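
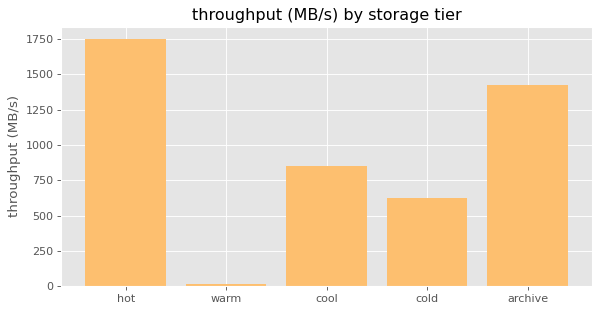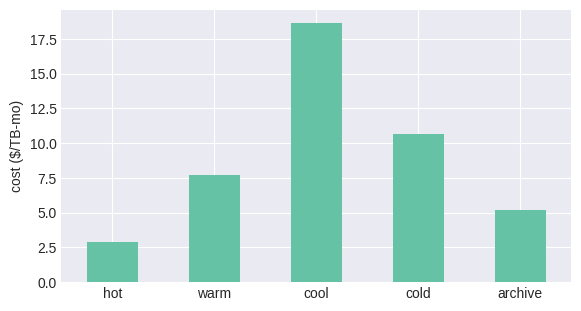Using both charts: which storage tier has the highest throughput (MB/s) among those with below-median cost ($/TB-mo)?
hot

Chart 2 median cost ($/TB-mo) ≈ 8; below-median storage tiers: hot, archive. Among those, hot has the highest throughput (MB/s) (≈ 1800).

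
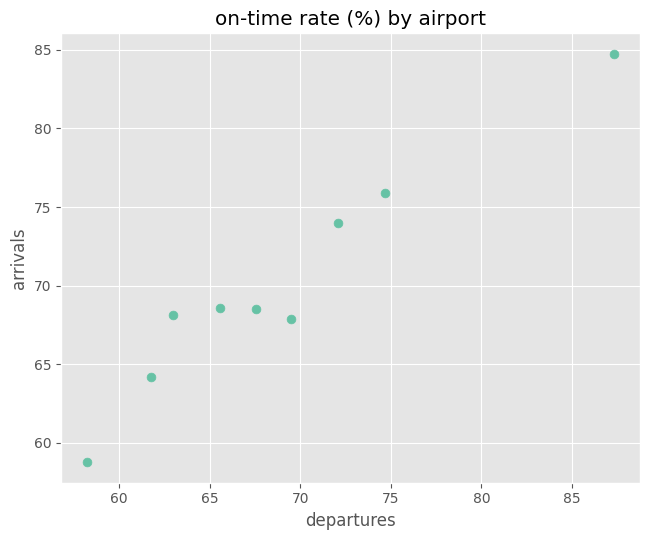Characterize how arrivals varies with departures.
positive, strong

Points are positively correlated; strong (|r| ≈ 1.0).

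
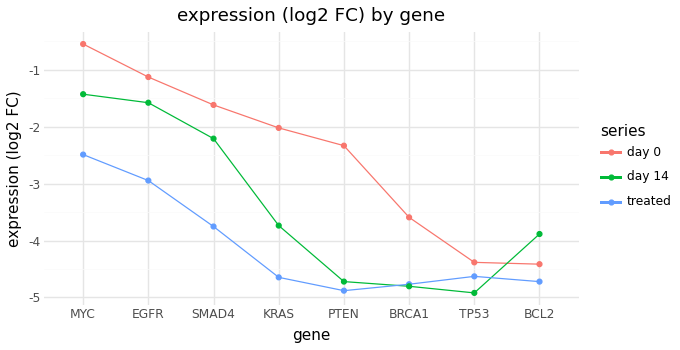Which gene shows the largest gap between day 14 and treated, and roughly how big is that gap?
SMAD4, ≈ 2.0 log2 FC

SMAD4: day 14 ≈ -2.0, treated ≈ -4.0 → gap ≈ 2.0. Next-largest (EGFR) is only ≈ 1.5.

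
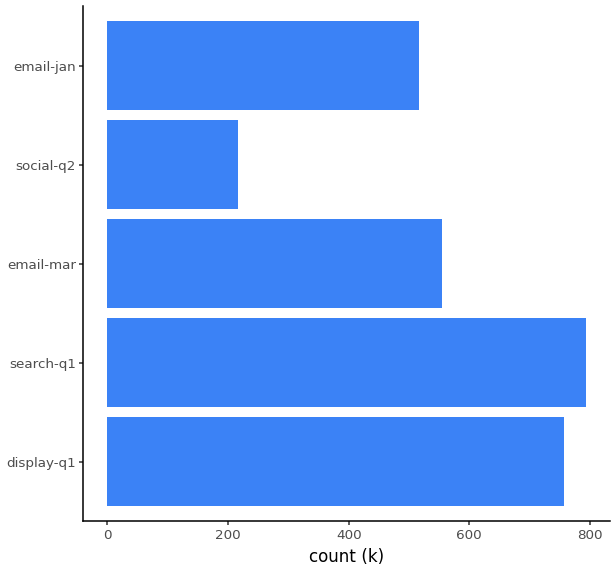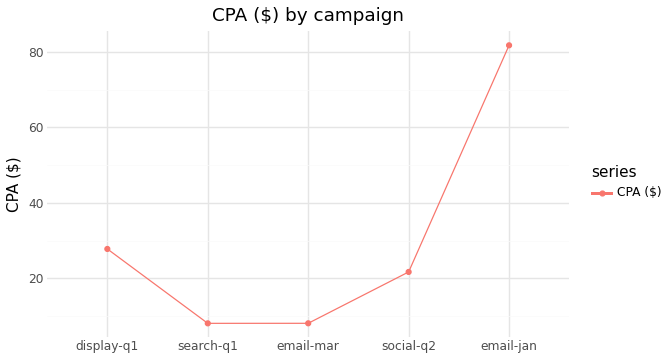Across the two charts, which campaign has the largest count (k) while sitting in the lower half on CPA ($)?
Chart 2 median CPA ($) ≈ 20; below-median campaigns: search-q1, email-mar. Among those, search-q1 has the highest count (k) (≈ 800).

search-q1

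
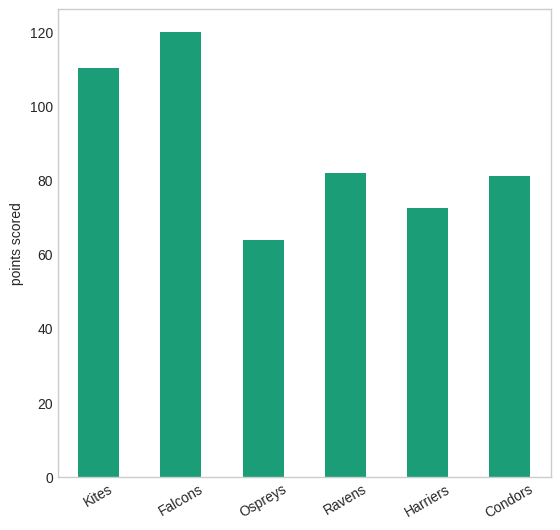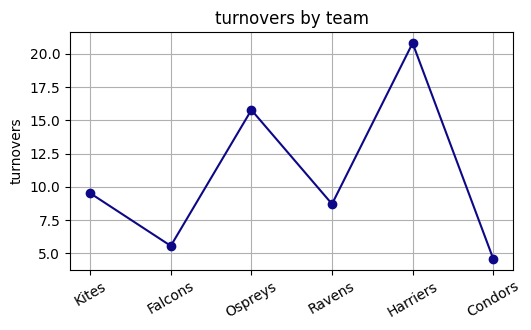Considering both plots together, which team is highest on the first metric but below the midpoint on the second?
Chart 2 median turnovers ≈ 10; below-median teams: Falcons, Ravens, Condors. Among those, Falcons has the highest points scored (≈ 120).

Falcons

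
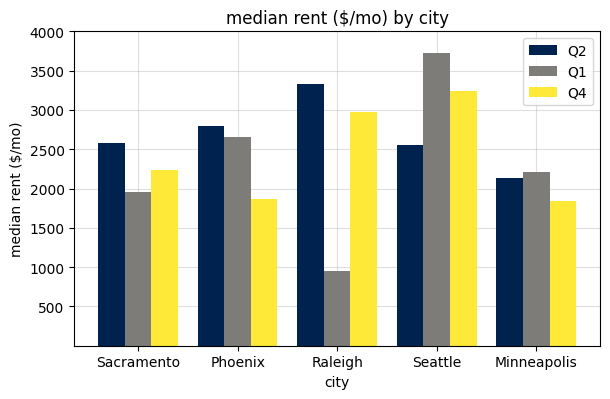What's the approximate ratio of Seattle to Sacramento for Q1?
Seattle ≈ 3500, Sacramento ≈ 2000; 3500/2000 ≈ 1.75.

≈ 1.75×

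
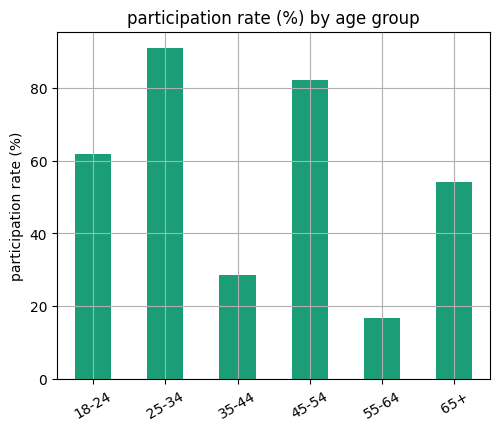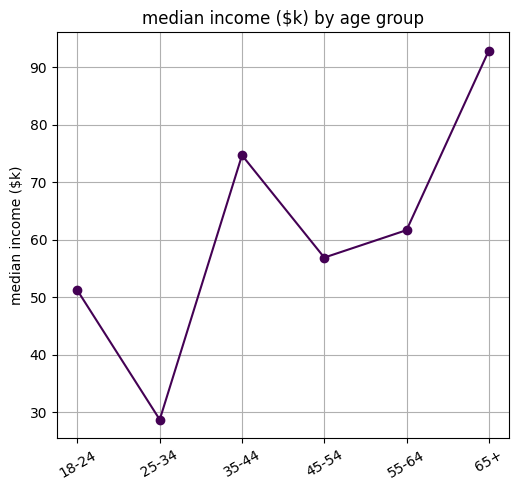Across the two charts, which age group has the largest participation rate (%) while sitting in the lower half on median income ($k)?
Chart 2 median median income ($k) ≈ 60; below-median age groups: 18-24, 25-34, 45-54. Among those, 25-34 has the highest participation rate (%) (≈ 90).

25-34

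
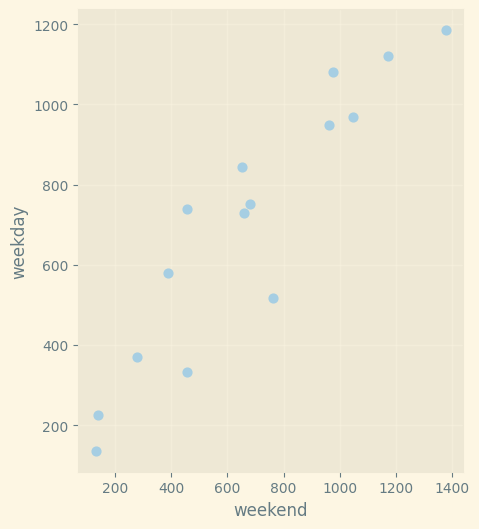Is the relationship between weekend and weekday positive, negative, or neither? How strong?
Points are positively correlated; strong (|r| ≈ 0.9).

positive, strong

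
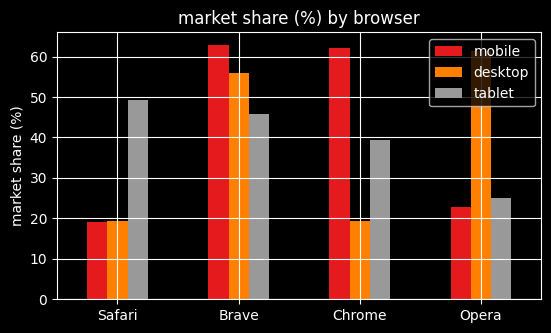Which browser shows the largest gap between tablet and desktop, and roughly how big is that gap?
Opera, ≈ 40 %

Opera: tablet ≈ 20, desktop ≈ 60 → gap ≈ 40. Next-largest (Safari) is only ≈ 30.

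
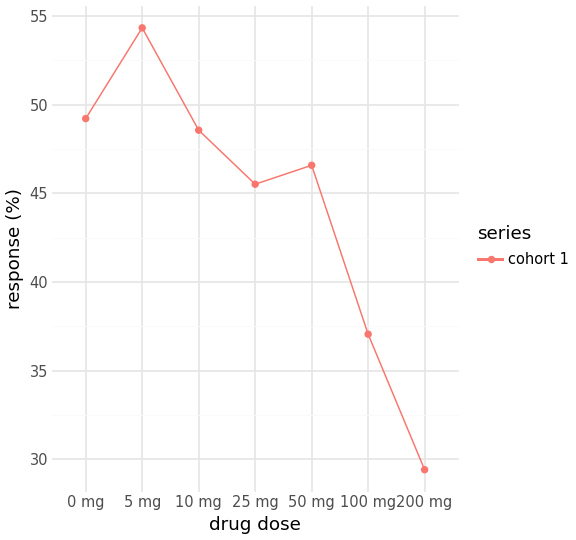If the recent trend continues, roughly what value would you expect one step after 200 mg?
Last three: 45, 35, 30 → slope ≈ -7.5/step → next ≈ 22.5.

≈ 22.5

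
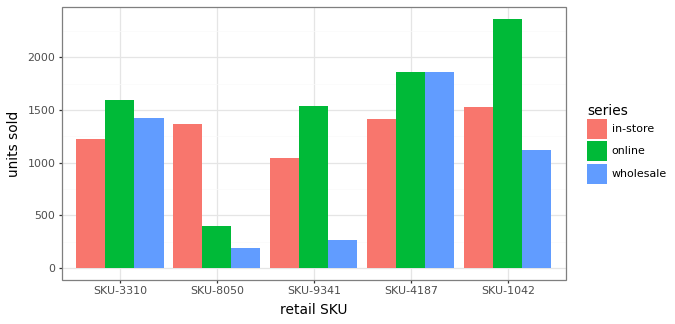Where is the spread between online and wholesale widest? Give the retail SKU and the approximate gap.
SKU-9341, ≈ 1400

SKU-9341: online ≈ 1600, wholesale ≈ 200 → gap ≈ 1400. Next-largest (SKU-1042) is only ≈ 1200.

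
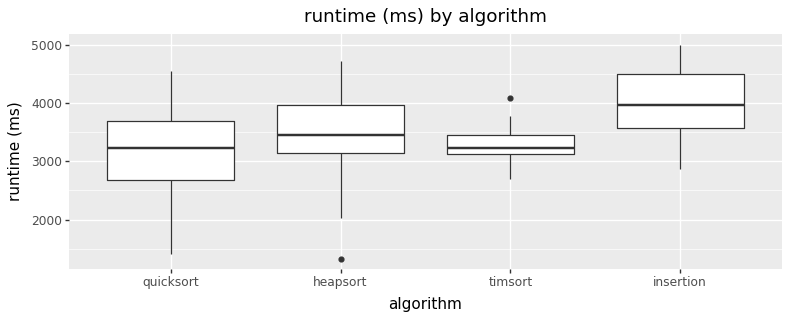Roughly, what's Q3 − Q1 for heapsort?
≈ 900

Q3 ≈ 4000, Q1 ≈ 3100; IQR ≈ 900.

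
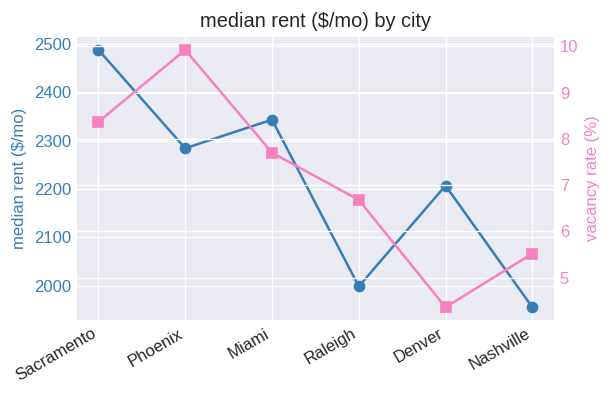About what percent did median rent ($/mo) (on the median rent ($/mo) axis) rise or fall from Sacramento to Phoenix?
≈ -8%

Sacramento ≈ 2500, Phoenix ≈ 2300; (2300 − 2500) / 2500 ≈ -8%.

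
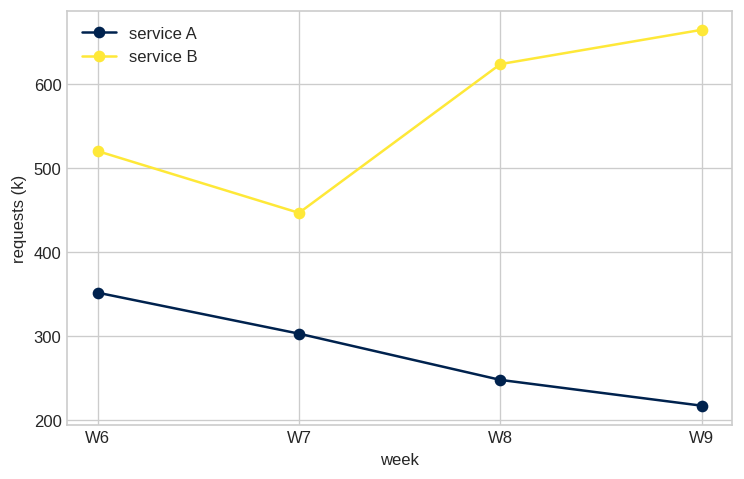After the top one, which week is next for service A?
Top 3 for service A: W6 ≈ 350, W7 ≈ 300, W8 ≈ 250.

W7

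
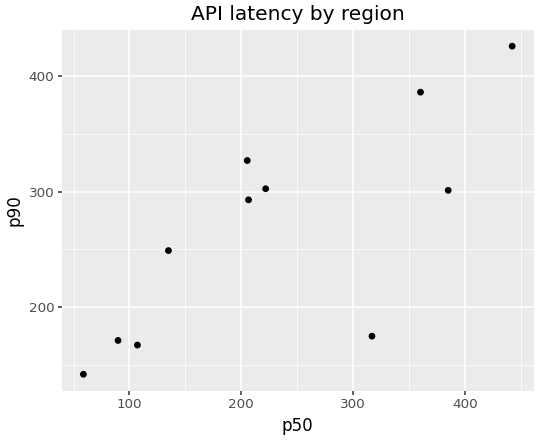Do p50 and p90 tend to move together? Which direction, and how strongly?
Points are positively correlated; strong (|r| ≈ 0.8).

positive, strong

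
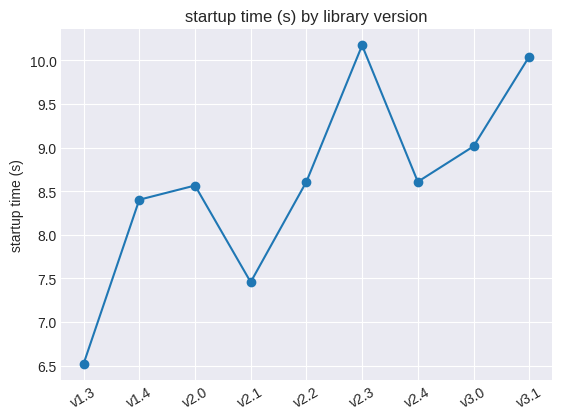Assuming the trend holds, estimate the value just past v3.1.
≈ 10.75

Last three: 8.5, 9.0, 10.0 → slope ≈ 0.75/step → next ≈ 10.75.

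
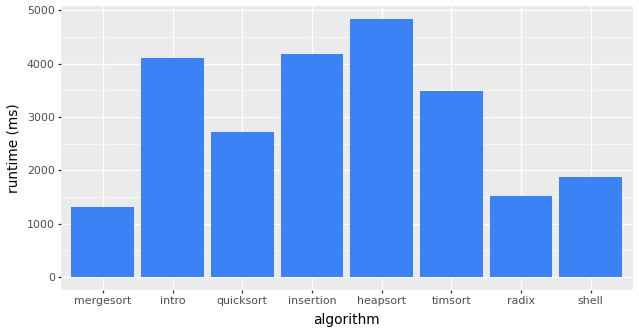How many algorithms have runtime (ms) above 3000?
4

Above 3000: intro, insertion, heapsort, timsort.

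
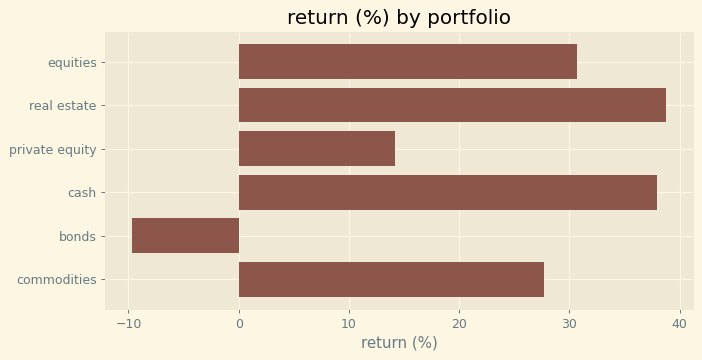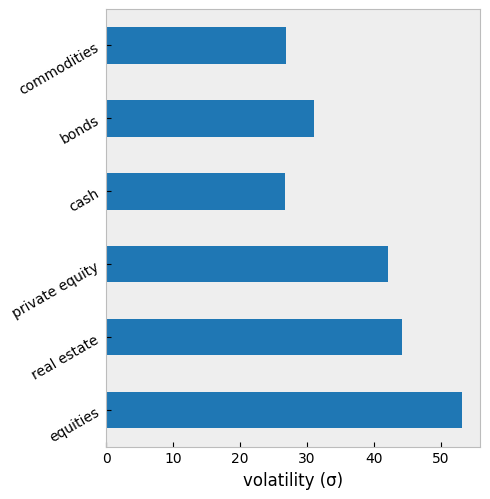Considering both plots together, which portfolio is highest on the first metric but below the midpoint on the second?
Chart 2 median volatility (σ) ≈ 35; below-median portfolios: cash, bonds, commodities. Among those, cash has the highest return (%) (≈ 40).

cash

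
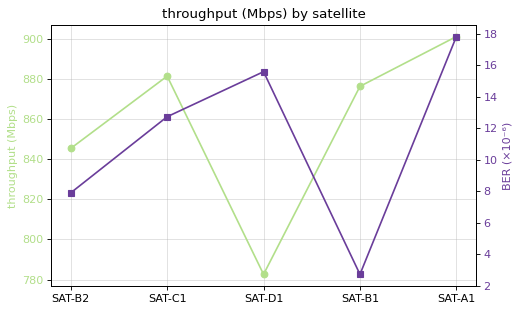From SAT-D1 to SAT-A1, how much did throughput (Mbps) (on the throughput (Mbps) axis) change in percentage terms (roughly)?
≈ +15.4%

SAT-D1 ≈ 780, SAT-A1 ≈ 900; (900 − 780) / 780 ≈ +15.4%.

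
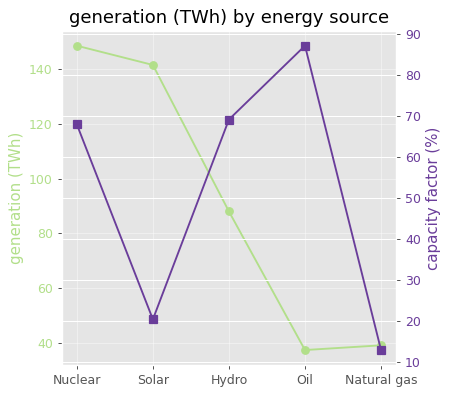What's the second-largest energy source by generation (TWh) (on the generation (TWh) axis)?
Top 3 (on the generation (TWh) axis): Nuclear ≈ 150, Solar ≈ 140, Hydro ≈ 90.

Solar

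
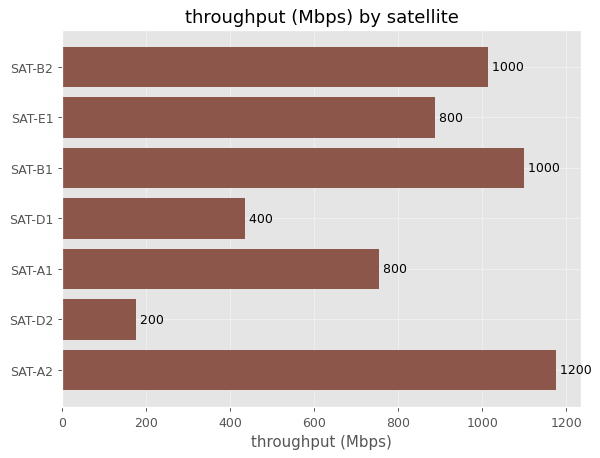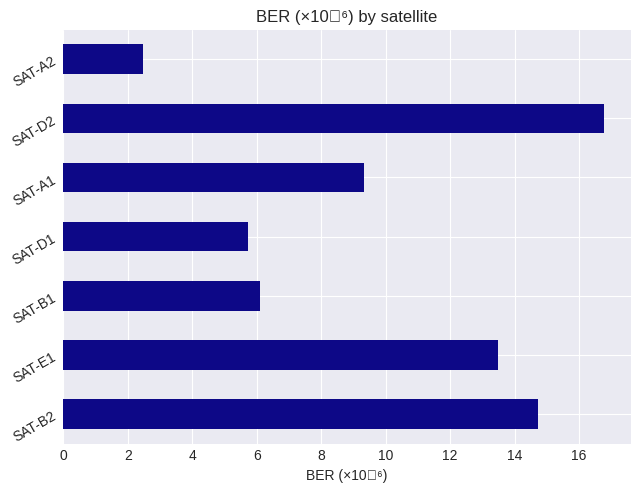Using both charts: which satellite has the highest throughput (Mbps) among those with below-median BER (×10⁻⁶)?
Chart 2 median BER (×10⁻⁶) ≈ 10; below-median satellites: SAT-B1, SAT-D1, SAT-A2. Among those, SAT-A2 has the highest throughput (Mbps) (≈ 1200).

SAT-A2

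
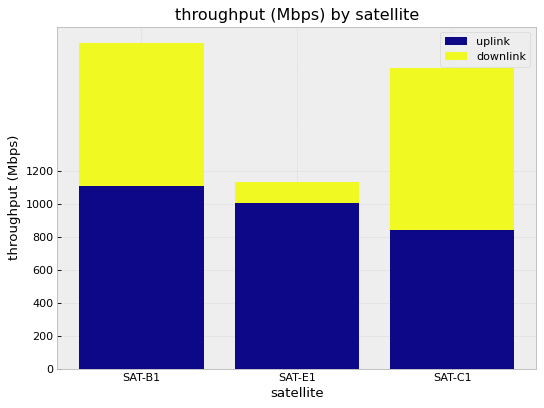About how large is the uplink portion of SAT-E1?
uplink top ≈ 1000, bottom ≈ 0; segment ≈ 1000.

≈ 1000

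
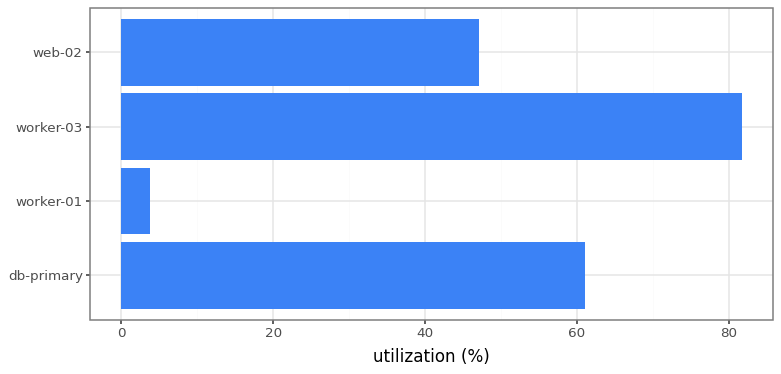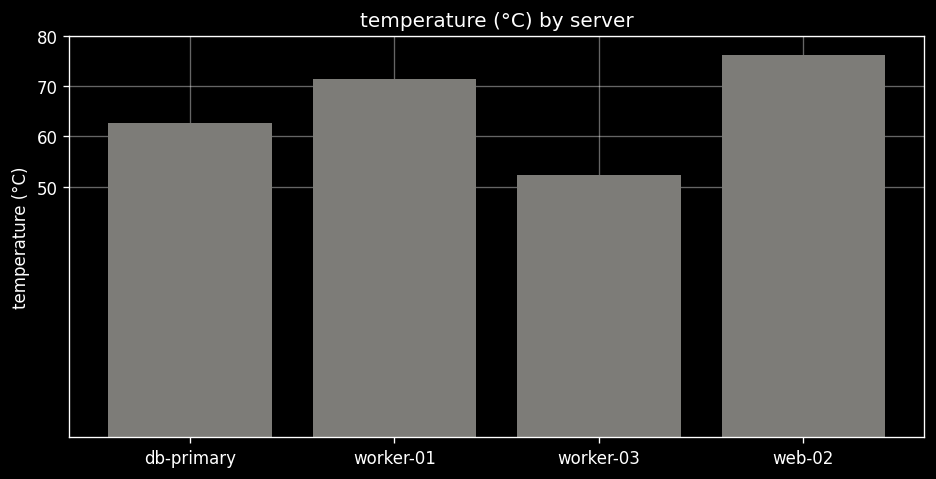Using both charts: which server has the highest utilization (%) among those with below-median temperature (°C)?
Chart 2 median temperature (°C) ≈ 70; below-median servers: db-primary, worker-03. Among those, worker-03 has the highest utilization (%) (≈ 80).

worker-03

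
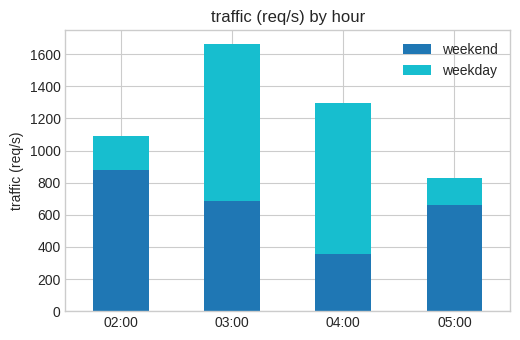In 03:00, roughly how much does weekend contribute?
≈ 600

weekend top ≈ 600, bottom ≈ 0; segment ≈ 600.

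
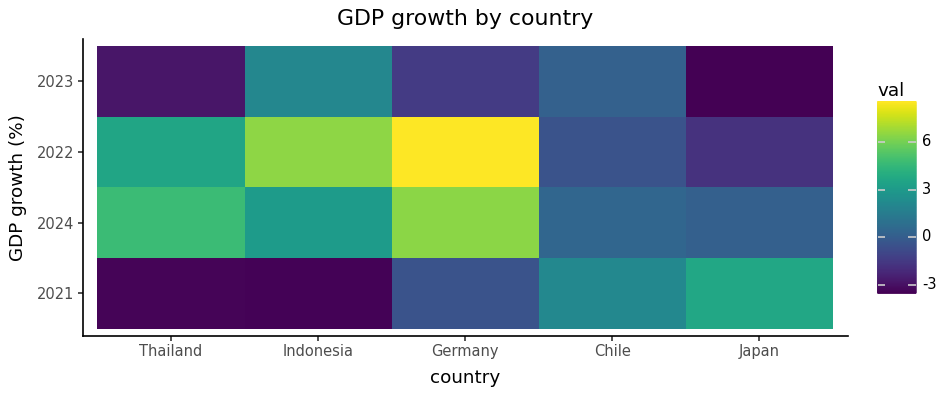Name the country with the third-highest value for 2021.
Top 4 for 2021: Japan ≈ 4, Chile ≈ 2, Germany ≈ 0, Thailand ≈ -4.

Germany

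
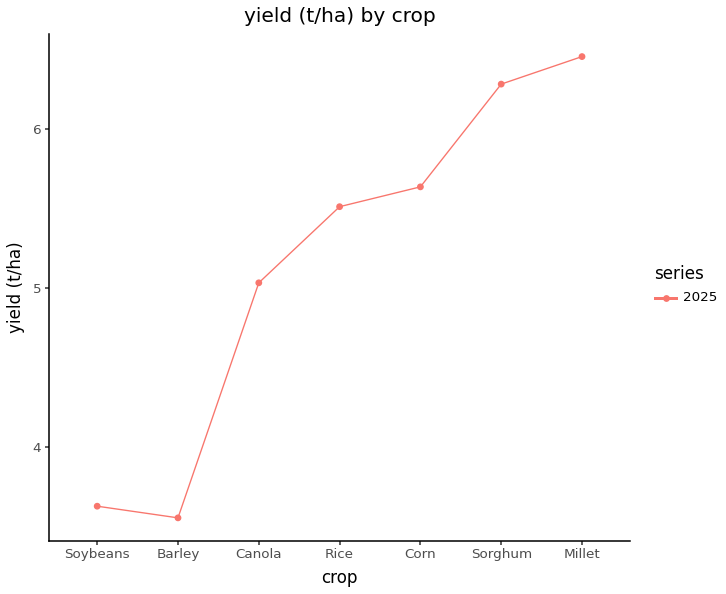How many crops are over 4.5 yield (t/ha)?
Above 4.5: Canola, Rice, Corn, Sorghum, Millet.

5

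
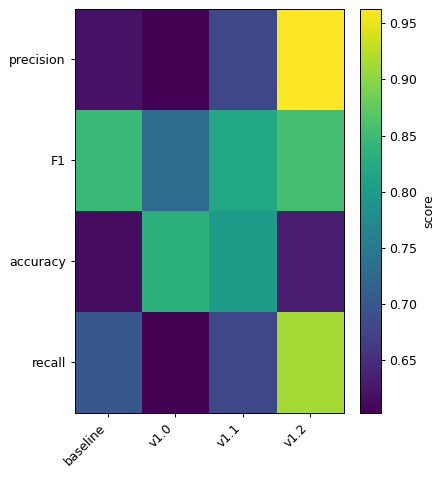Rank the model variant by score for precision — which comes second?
v1.1

Top 3 for precision: v1.2 ≈ 0.95, v1.1 ≈ 0.70, baseline ≈ 0.60.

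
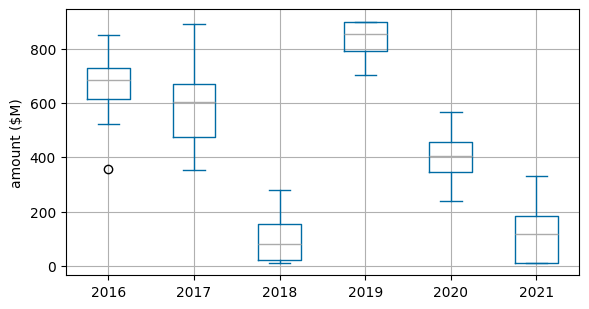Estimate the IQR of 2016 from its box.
≈ 100

Q3 ≈ 700, Q1 ≈ 600; IQR ≈ 100.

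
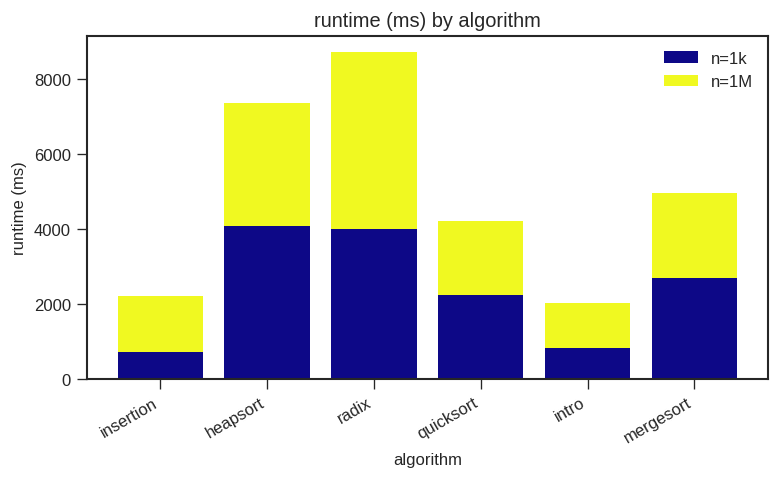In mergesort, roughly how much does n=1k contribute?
n=1k top ≈ 3000, bottom ≈ 0; segment ≈ 3000.

≈ 3000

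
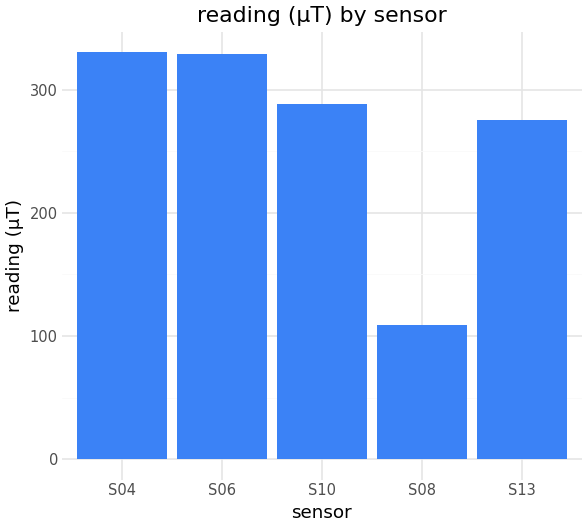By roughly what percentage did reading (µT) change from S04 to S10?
S04 ≈ 350, S10 ≈ 300; (300 − 350) / 350 ≈ -14.3%.

≈ -14.3%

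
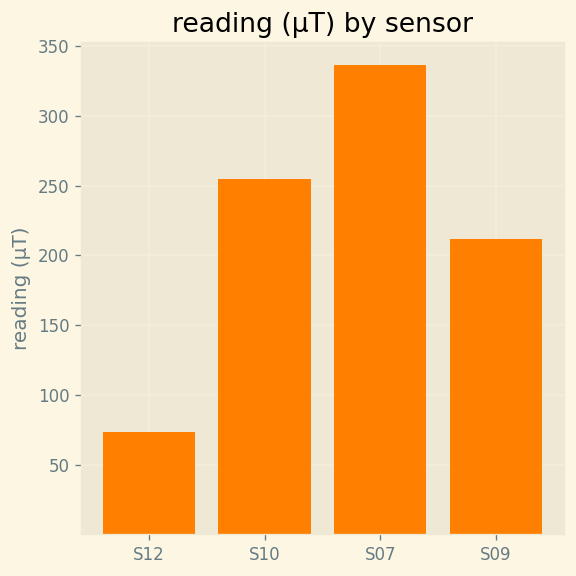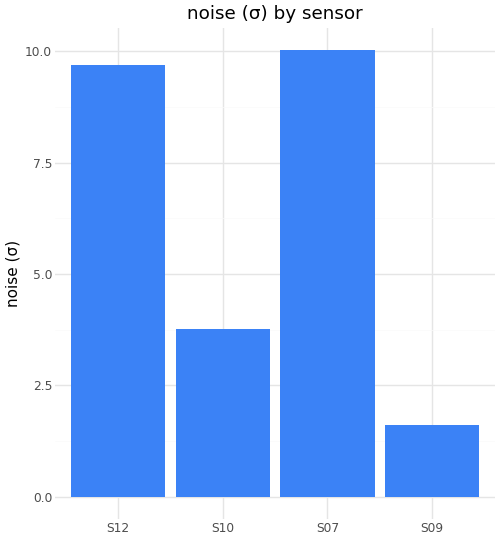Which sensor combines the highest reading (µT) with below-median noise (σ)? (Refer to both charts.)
Chart 2 median noise (σ) ≈ 7; below-median sensors: S10, S09. Among those, S10 has the highest reading (µT) (≈ 250).

S10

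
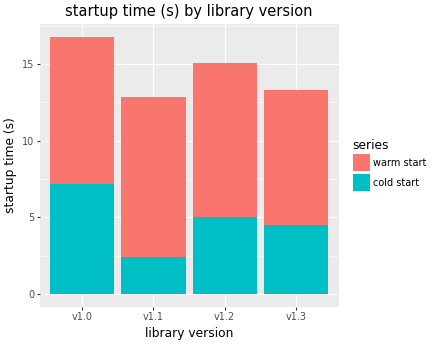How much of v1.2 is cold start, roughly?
≈ 6

cold start top ≈ 6, bottom ≈ 0; segment ≈ 6.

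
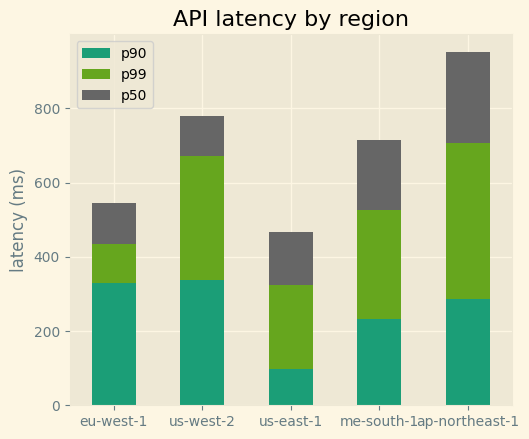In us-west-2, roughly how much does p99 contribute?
p99 top ≈ 700, bottom ≈ 300; segment ≈ 400.

≈ 400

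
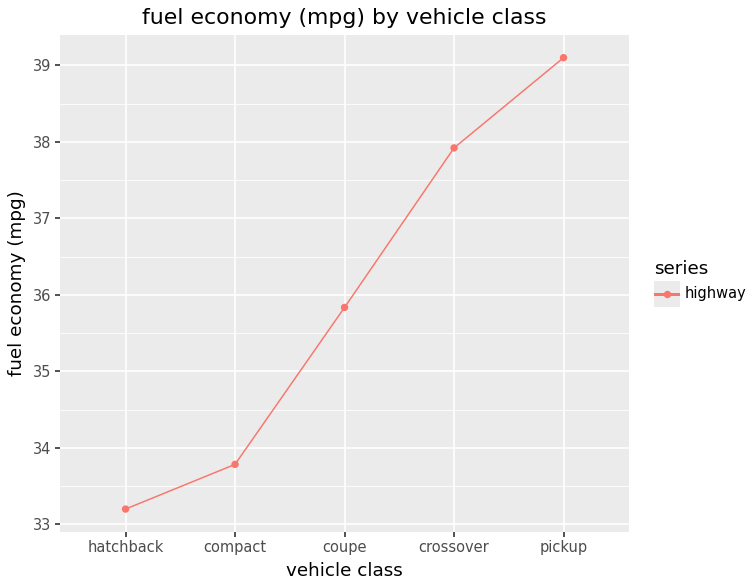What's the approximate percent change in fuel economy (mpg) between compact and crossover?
≈ +11.8%

compact ≈ 34.0, crossover ≈ 38.0; (38.0 − 34.0) / 34.0 ≈ +11.8%.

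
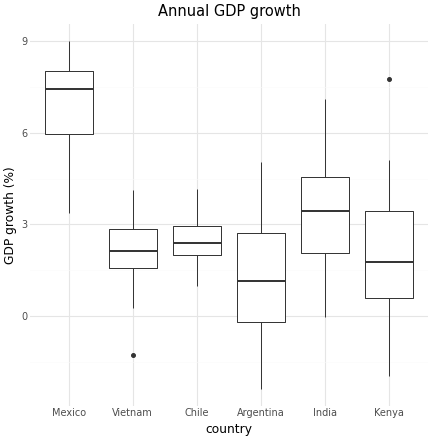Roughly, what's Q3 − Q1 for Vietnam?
≈ 1.5

Q3 ≈ 3.0, Q1 ≈ 1.5; IQR ≈ 1.5.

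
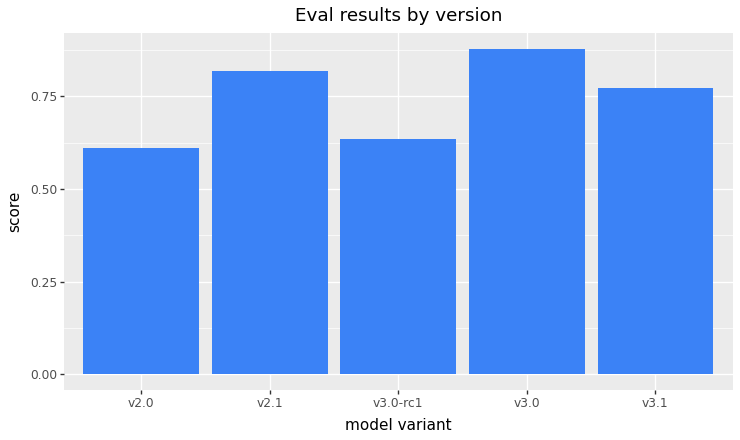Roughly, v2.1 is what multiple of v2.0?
≈ 1.33×

v2.1 ≈ 0.8, v2.0 ≈ 0.6; 0.8/0.6 ≈ 1.33.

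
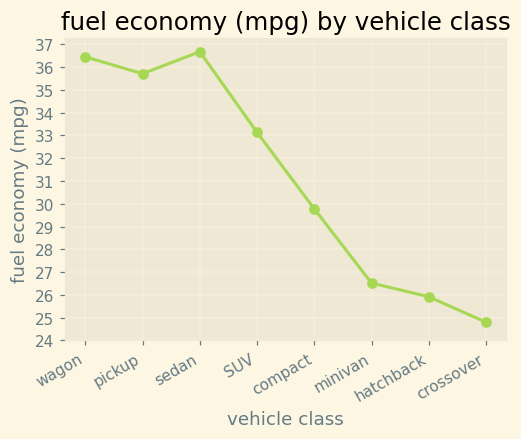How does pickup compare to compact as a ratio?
pickup ≈ 36, compact ≈ 30; 36/30 ≈ 1.2.

≈ 1.2×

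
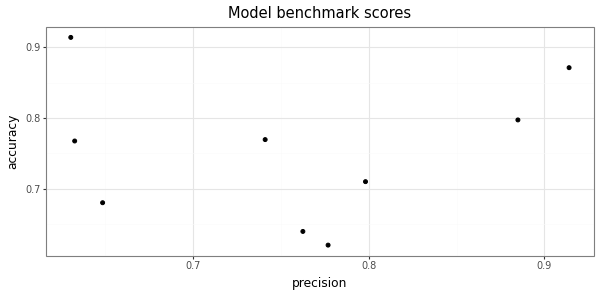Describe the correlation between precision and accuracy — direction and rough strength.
Points are roughly uncorrelated; weak (|r| ≈ 0.1).

no clear correlation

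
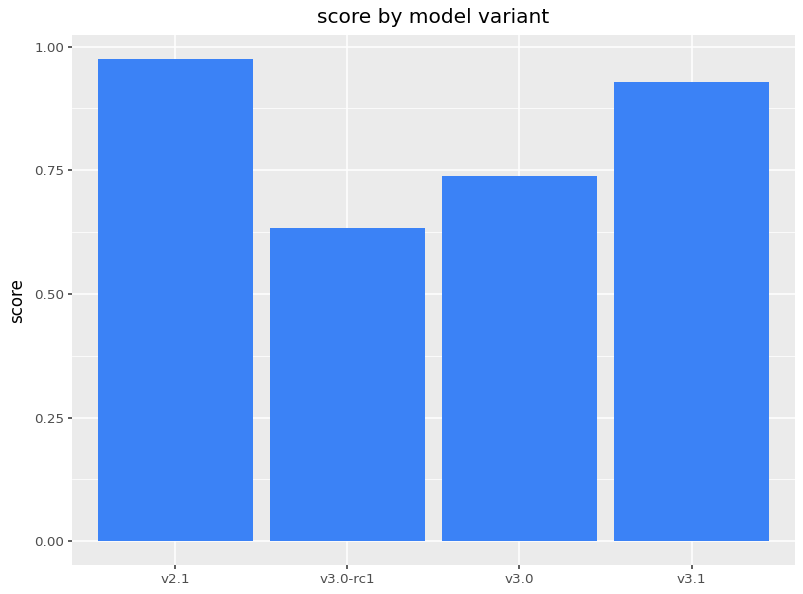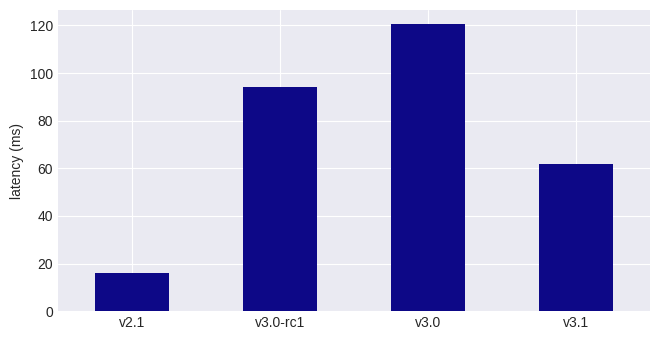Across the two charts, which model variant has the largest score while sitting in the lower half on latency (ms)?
v2.1

Chart 2 median latency (ms) ≈ 80; below-median model variants: v2.1, v3.1. Among those, v2.1 has the highest score (≈ 1).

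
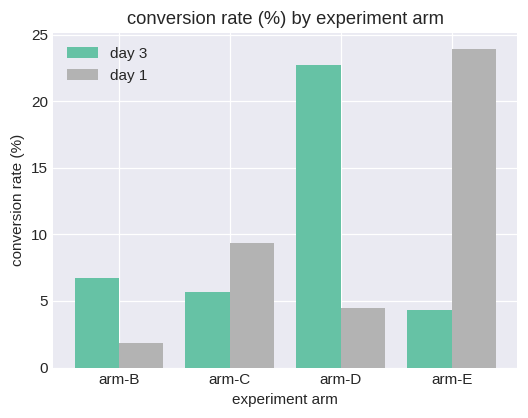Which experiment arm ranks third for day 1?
arm-D

Top 4 for day 1: arm-E ≈ 24, arm-C ≈ 10, arm-D ≈ 4, arm-B ≈ 2.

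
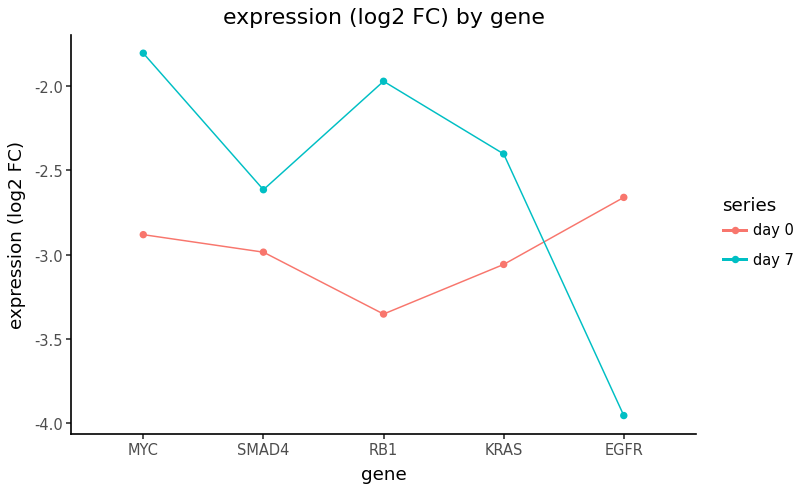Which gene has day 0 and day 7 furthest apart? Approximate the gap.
RB1: day 0 ≈ -3.4, day 7 ≈ -2.0 → gap ≈ 1.4. Next-largest (EGFR) is only ≈ 1.4.

RB1, ≈ 1.4 log2 FC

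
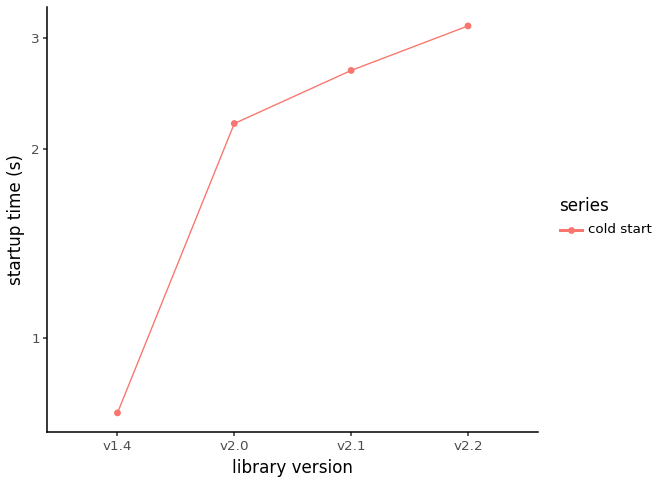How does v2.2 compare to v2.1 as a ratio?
≈ 1.23×

v2.2 ≈ 3.2, v2.1 ≈ 2.6; 3.2/2.6 ≈ 1.23.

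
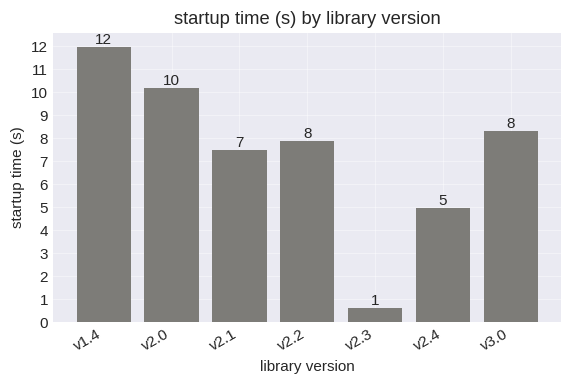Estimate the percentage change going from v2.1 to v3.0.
v2.1 ≈ 7, v3.0 ≈ 8; (8 − 7) / 7 ≈ +14.3%.

≈ +14.3%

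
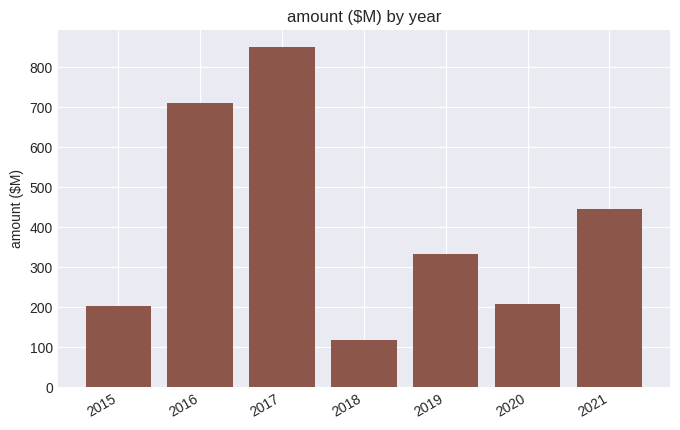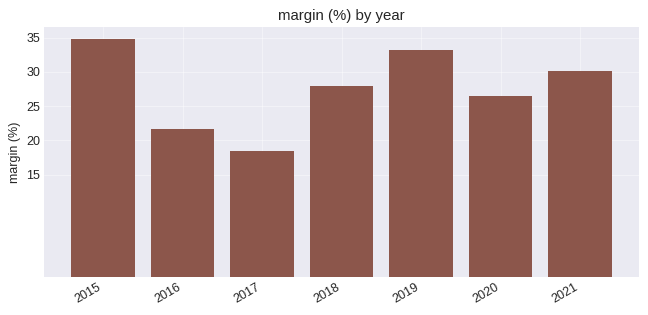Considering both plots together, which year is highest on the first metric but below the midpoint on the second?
Chart 2 median margin (%) ≈ 30; below-median years: 2016, 2017, 2020. Among those, 2017 has the highest amount ($M) (≈ 800).

2017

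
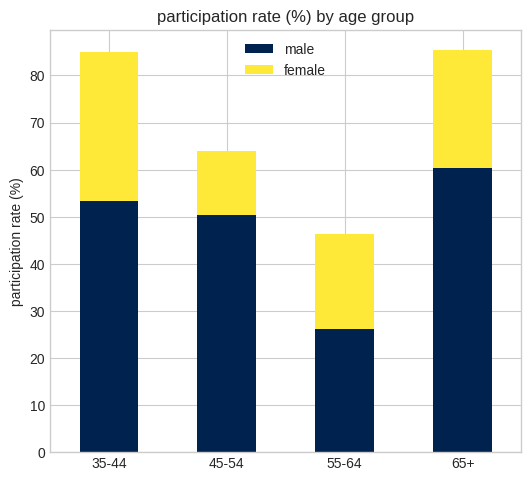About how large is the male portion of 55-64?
≈ 30

male top ≈ 30, bottom ≈ 0; segment ≈ 30.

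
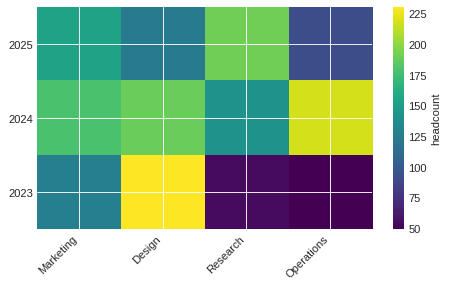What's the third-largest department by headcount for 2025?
Top 4 for 2025: Research ≈ 200, Marketing ≈ 160, Design ≈ 120, Operations ≈ 100.

Design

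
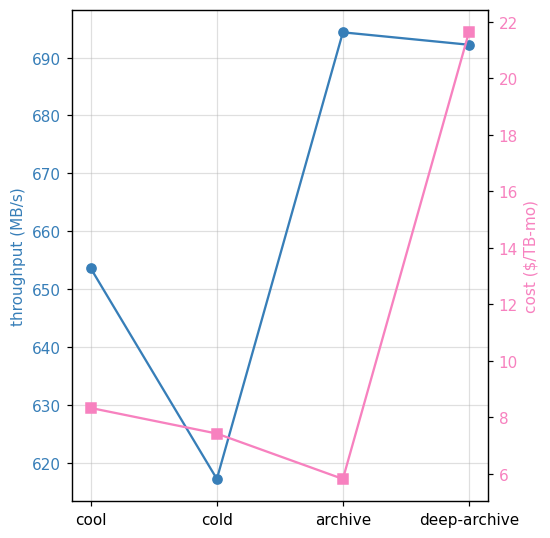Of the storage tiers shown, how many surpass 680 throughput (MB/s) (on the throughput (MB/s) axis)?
2

Above 680: archive, deep-archive.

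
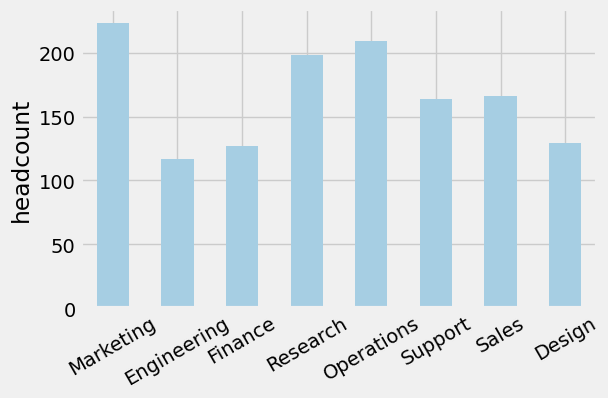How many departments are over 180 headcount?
Above 180: Marketing, Research, Operations.

3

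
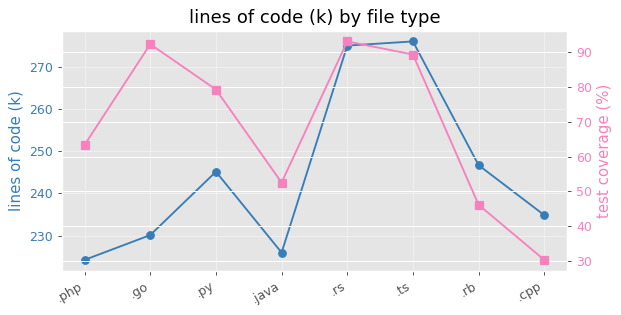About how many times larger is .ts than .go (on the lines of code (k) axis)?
.ts ≈ 275, .go ≈ 230; 275/230 ≈ 1.2.

≈ 1.2×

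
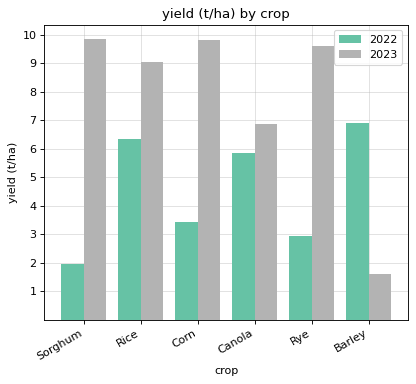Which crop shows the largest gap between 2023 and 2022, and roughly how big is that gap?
Sorghum, ≈ 8 t/ha

Sorghum: 2023 ≈ 10, 2022 ≈ 2 → gap ≈ 8. Next-largest (Rye) is only ≈ 7.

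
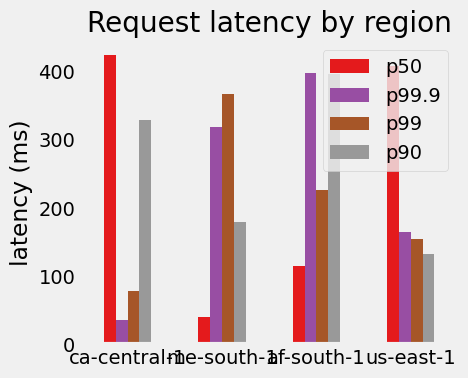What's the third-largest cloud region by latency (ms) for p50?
af-south-1

Top 4 for p50: ca-central-1 ≈ 450, us-east-1 ≈ 400, af-south-1 ≈ 100, me-south-1 ≈ 50.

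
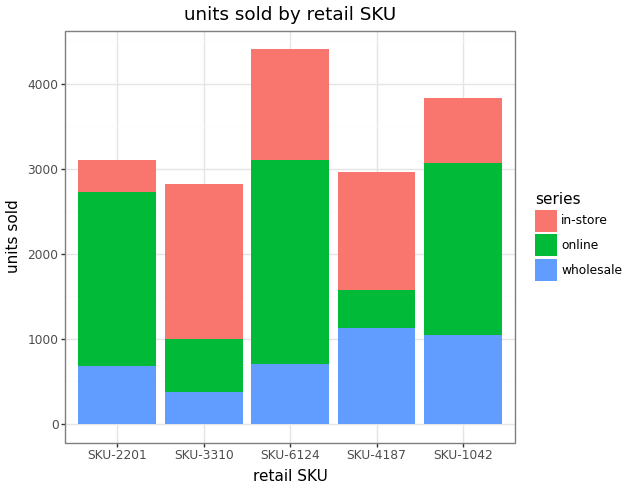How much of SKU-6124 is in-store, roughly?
in-store top ≈ 4500, bottom ≈ 3000; segment ≈ 1500.

≈ 1500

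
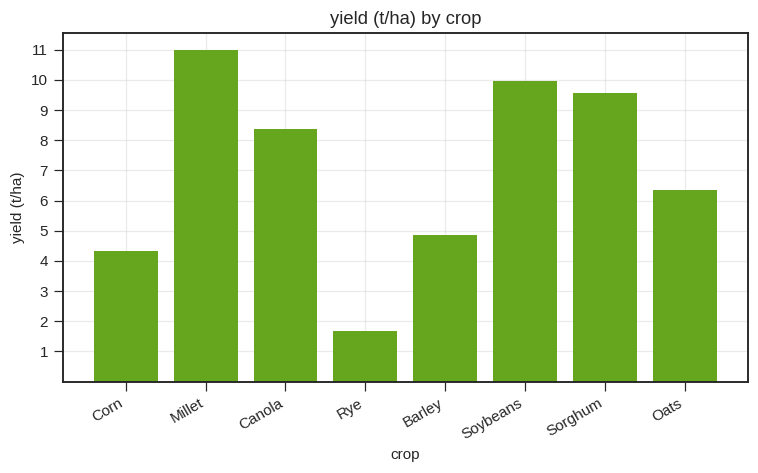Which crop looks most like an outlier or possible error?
Rye ≈ 2; the rest sit between ≈ 4 and ≈ 11.

Rye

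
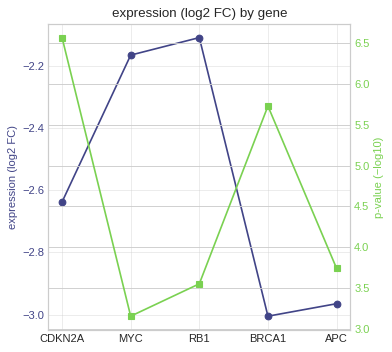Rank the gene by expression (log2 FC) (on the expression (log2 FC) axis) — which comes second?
Top 3 (on the expression (log2 FC) axis): RB1 ≈ -2.1, MYC ≈ -2.2, CDKN2A ≈ -2.6.

MYC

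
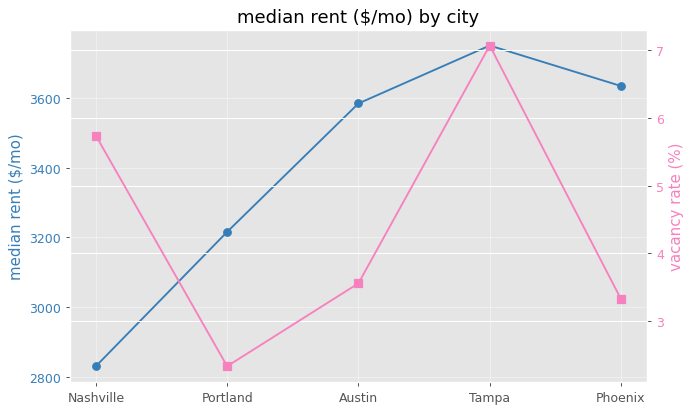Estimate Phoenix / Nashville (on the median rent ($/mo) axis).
≈ 1.29×

Phoenix ≈ 3600, Nashville ≈ 2800; 3600/2800 ≈ 1.29.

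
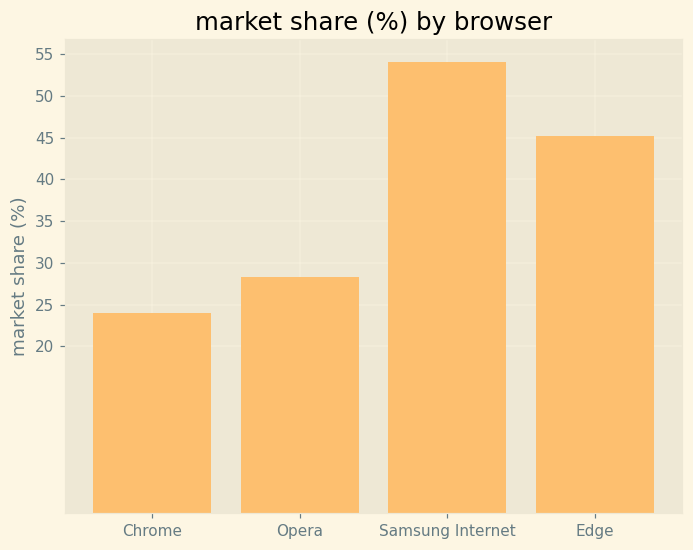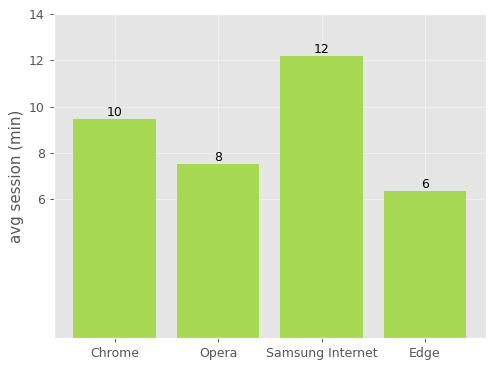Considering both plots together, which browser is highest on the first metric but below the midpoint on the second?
Chart 2 median avg session (min) ≈ 8; below-median browsers: Opera, Edge. Among those, Edge has the highest market share (%) (≈ 45).

Edge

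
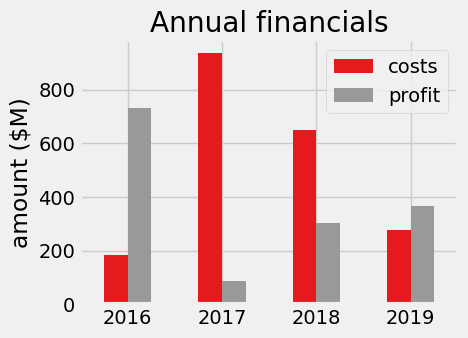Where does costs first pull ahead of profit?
2017

2016: costs ≈ 200 vs profit ≈ 700 (not yet); 2017: costs ≈ 900 vs profit ≈ 100 (first crossover).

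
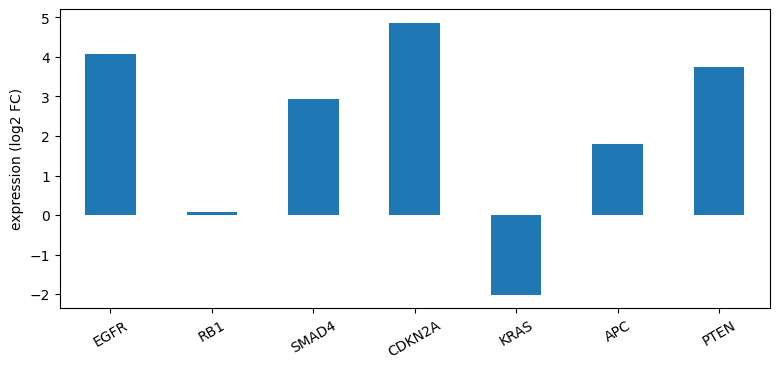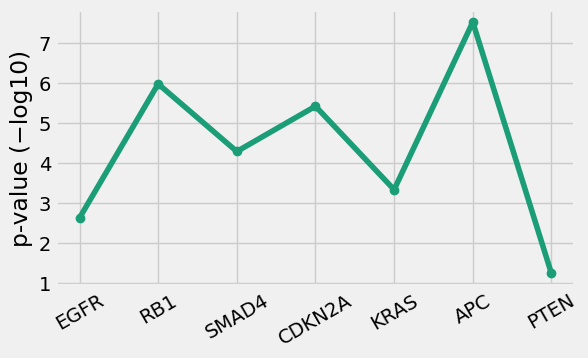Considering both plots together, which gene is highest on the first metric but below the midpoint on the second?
EGFR

Chart 2 median p-value (−log10) ≈ 4; below-median genes: EGFR, KRAS, PTEN. Among those, EGFR has the highest expression (log2 FC) (≈ 4).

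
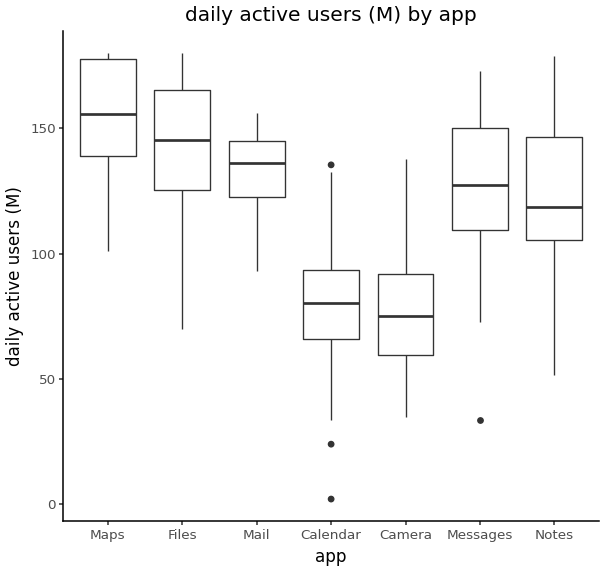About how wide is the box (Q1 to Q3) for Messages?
≈ 40

Q3 ≈ 150, Q1 ≈ 110; IQR ≈ 40.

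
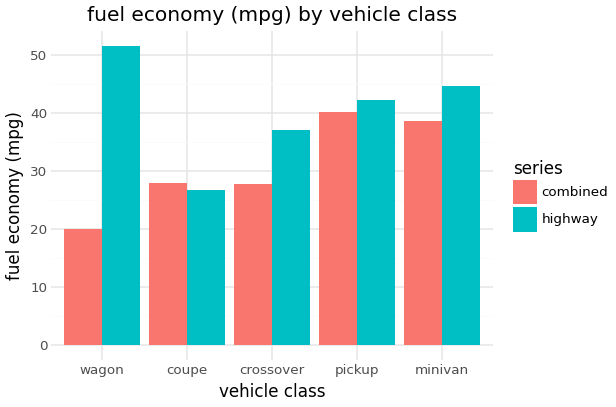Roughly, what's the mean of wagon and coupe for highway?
≈ 38

(50 + 25) / 2 ≈ 38.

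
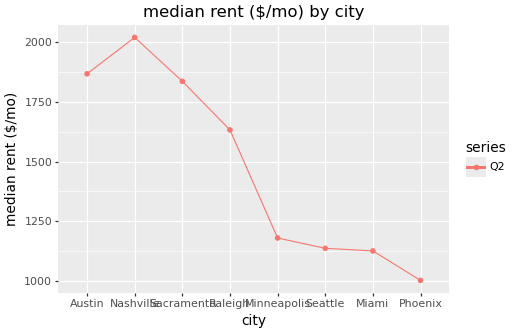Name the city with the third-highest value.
Sacramento

Top 4: Nashville ≈ 2000, Austin ≈ 1900, Sacramento ≈ 1800, Raleigh ≈ 1600.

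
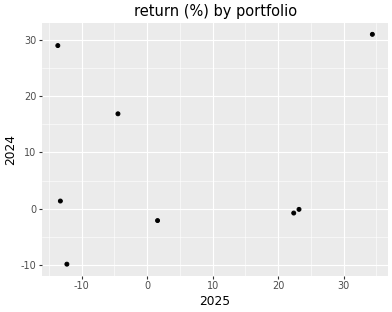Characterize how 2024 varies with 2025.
Points are roughly uncorrelated; weak (|r| ≈ 0.2).

no clear correlation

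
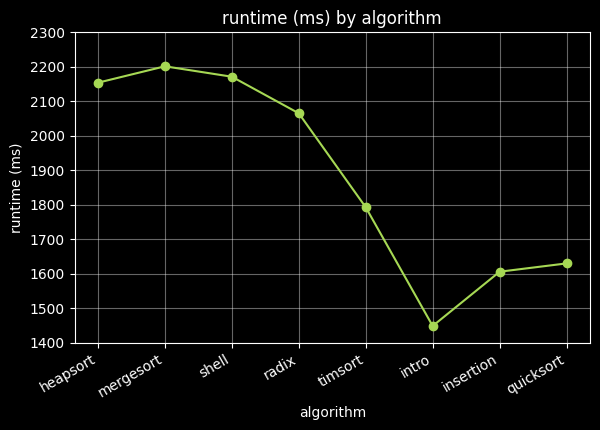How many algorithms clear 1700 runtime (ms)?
5

Above 1700: heapsort, mergesort, shell, radix, timsort.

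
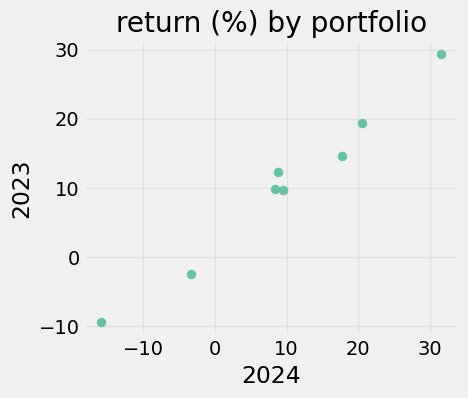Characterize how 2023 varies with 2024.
Points are positively correlated; strong (|r| ≈ 1.0).

positive, strong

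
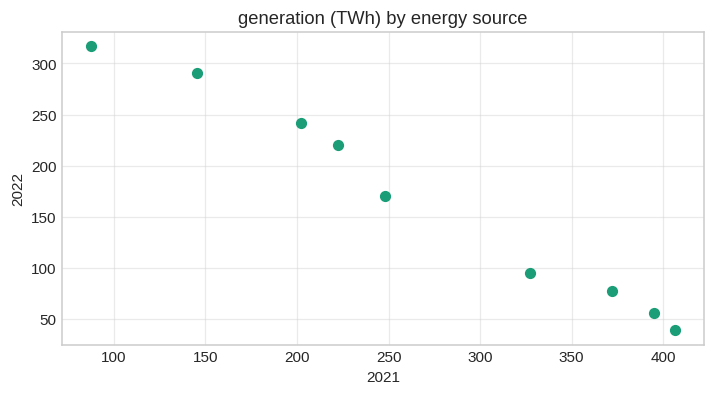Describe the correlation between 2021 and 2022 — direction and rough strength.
Points are negatively correlated; strong (|r| ≈ 1.0).

negative, strong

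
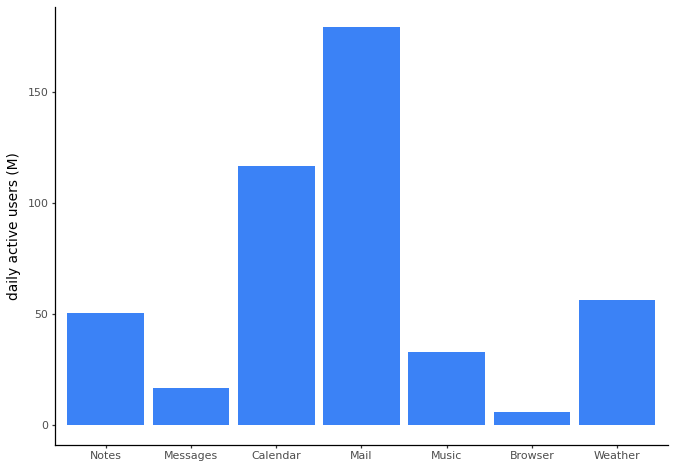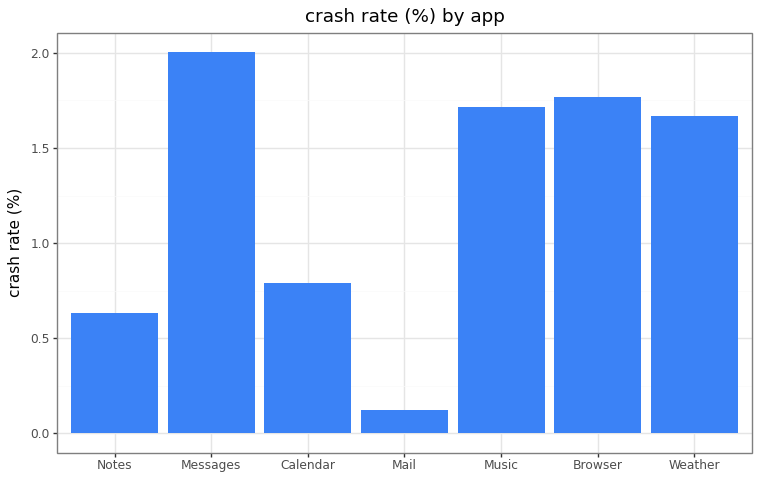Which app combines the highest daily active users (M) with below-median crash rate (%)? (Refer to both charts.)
Chart 2 median crash rate (%) ≈ 1.6; below-median apps: Notes, Calendar, Mail. Among those, Mail has the highest daily active users (M) (≈ 180).

Mail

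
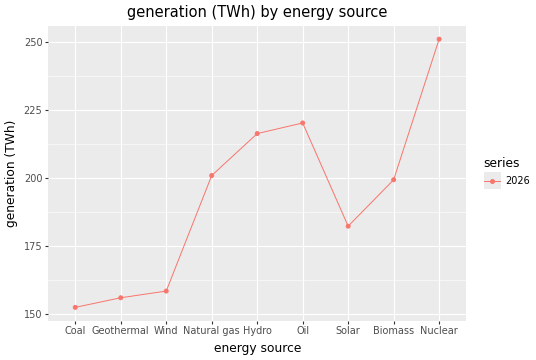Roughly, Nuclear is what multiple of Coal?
Nuclear ≈ 250, Coal ≈ 150; 250/150 ≈ 1.67.

≈ 1.67×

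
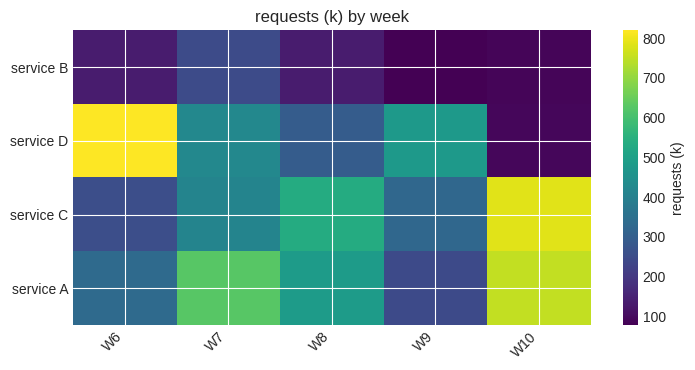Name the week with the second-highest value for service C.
Top 3 for service C: W10 ≈ 800, W8 ≈ 500, W7 ≈ 400.

W8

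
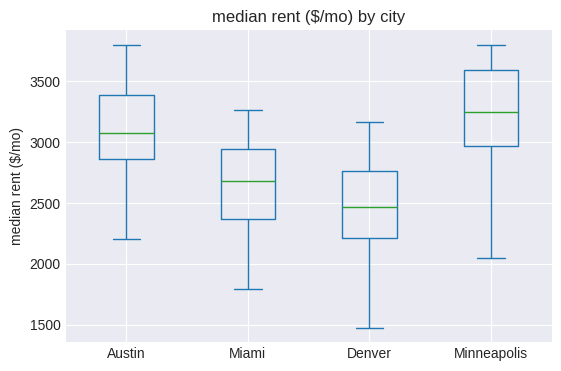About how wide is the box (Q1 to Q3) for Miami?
≈ 500

Q3 ≈ 2900, Q1 ≈ 2400; IQR ≈ 500.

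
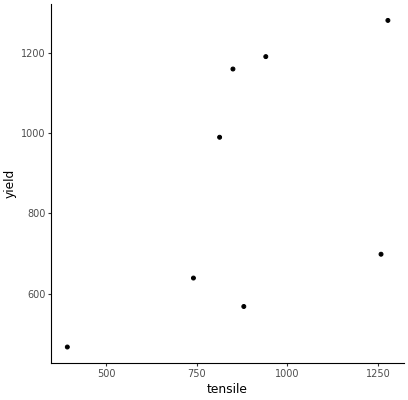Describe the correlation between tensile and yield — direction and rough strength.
positive, moderate

Points are positively correlated; moderate (|r| ≈ 0.5).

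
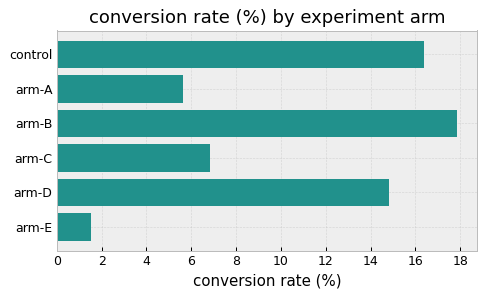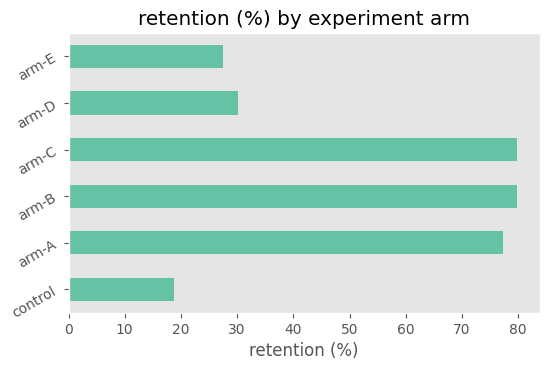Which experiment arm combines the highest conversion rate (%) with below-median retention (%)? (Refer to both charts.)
Chart 2 median retention (%) ≈ 50; below-median experiment arms: control, arm-D, arm-E. Among those, control has the highest conversion rate (%) (≈ 16).

control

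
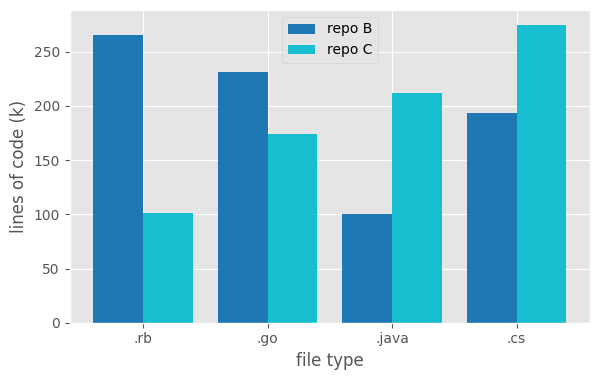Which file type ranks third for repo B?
Top 4 for repo B: .rb ≈ 275, .go ≈ 225, .cs ≈ 200, .java ≈ 100.

.cs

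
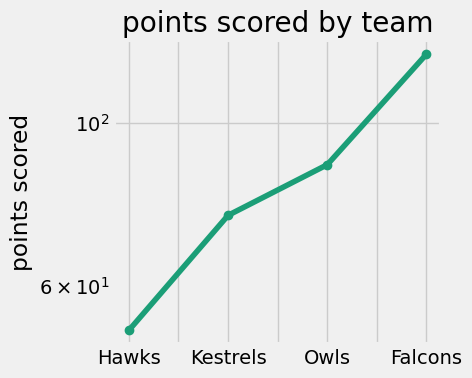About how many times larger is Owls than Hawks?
≈ 1.8×

Owls ≈ 90, Hawks ≈ 50; 90/50 ≈ 1.8.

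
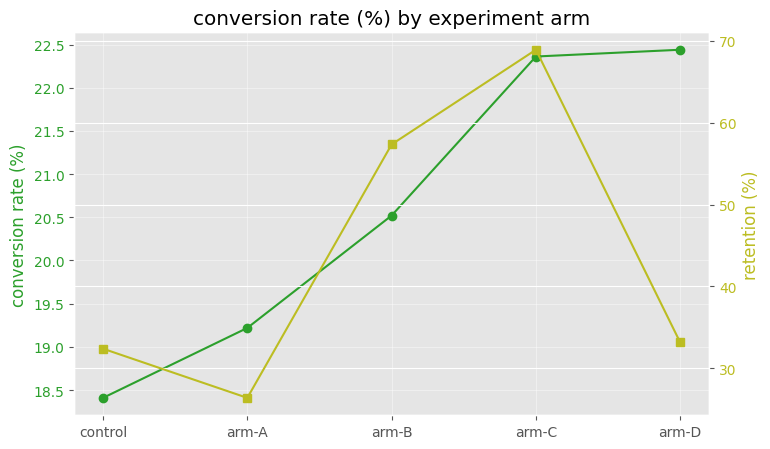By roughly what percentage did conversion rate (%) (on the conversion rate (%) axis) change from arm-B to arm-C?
≈ +9.8%

arm-B ≈ 20.5, arm-C ≈ 22.5; (22.5 − 20.5) / 20.5 ≈ +9.8%.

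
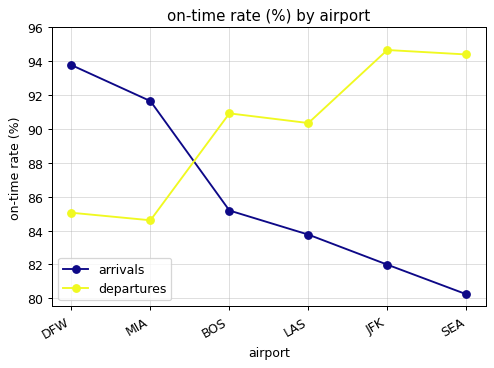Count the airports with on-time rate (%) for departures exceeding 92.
Above 92: JFK, SEA.

2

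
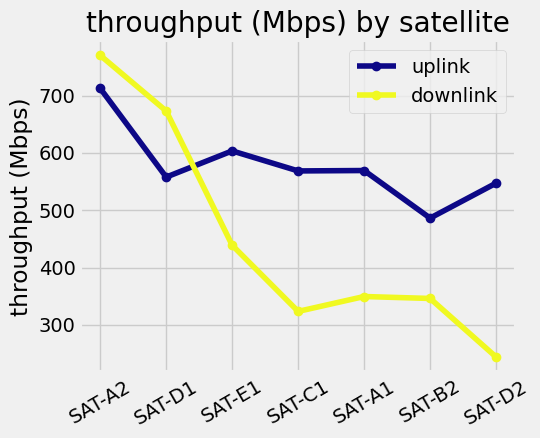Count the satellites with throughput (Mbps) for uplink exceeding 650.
Above 650: SAT-A2.

1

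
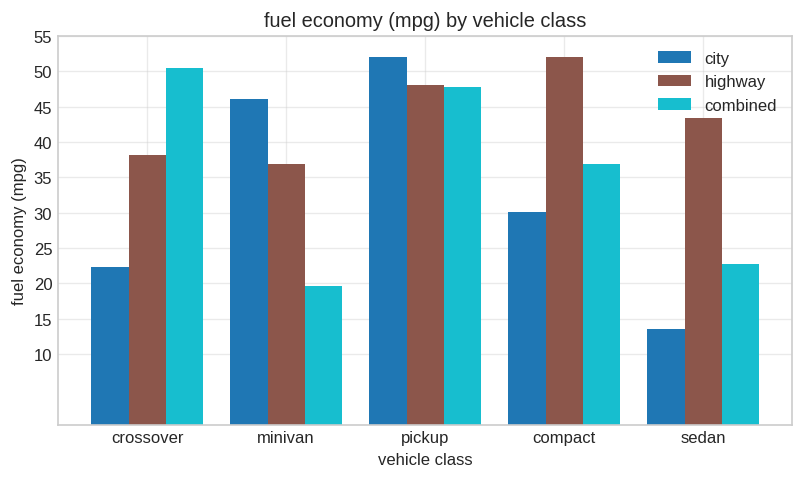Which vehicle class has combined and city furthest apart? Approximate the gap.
crossover: combined ≈ 50, city ≈ 20 → gap ≈ 30. Next-largest (minivan) is only ≈ 25.

crossover, ≈ 30 mpg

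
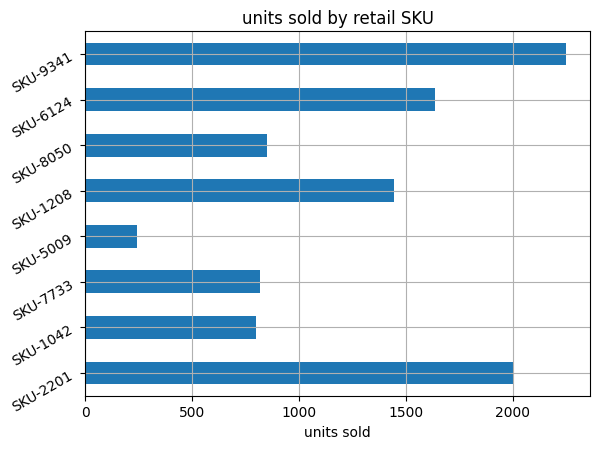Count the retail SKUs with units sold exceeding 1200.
4

Above 1200: SKU-2201, SKU-1208, SKU-6124, SKU-9341.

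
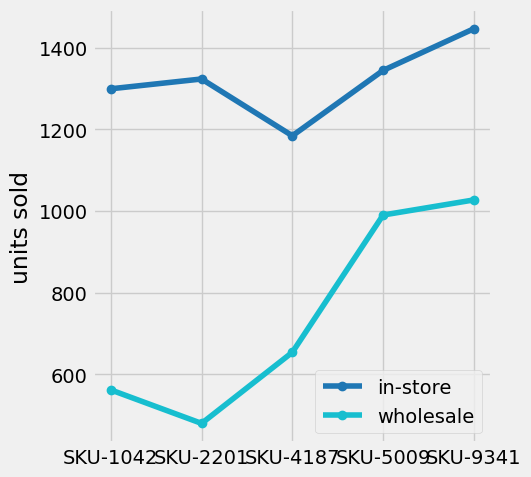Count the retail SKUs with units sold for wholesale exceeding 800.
Above 800: SKU-5009, SKU-9341.

2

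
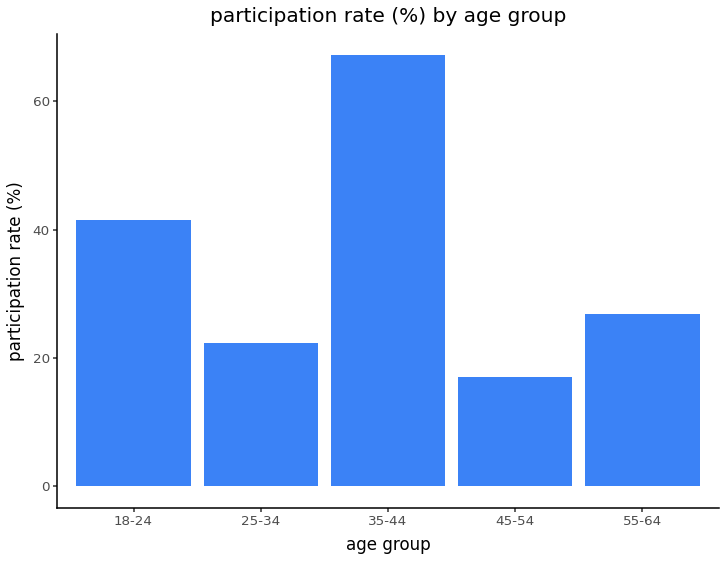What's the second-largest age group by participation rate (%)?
Top 3: 35-44 ≈ 70, 18-24 ≈ 40, 55-64 ≈ 30.

18-24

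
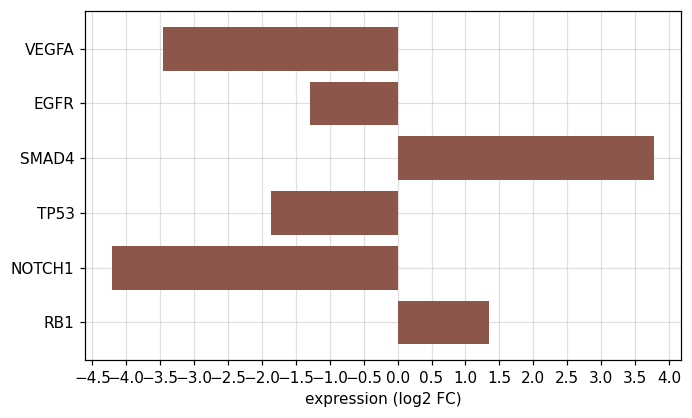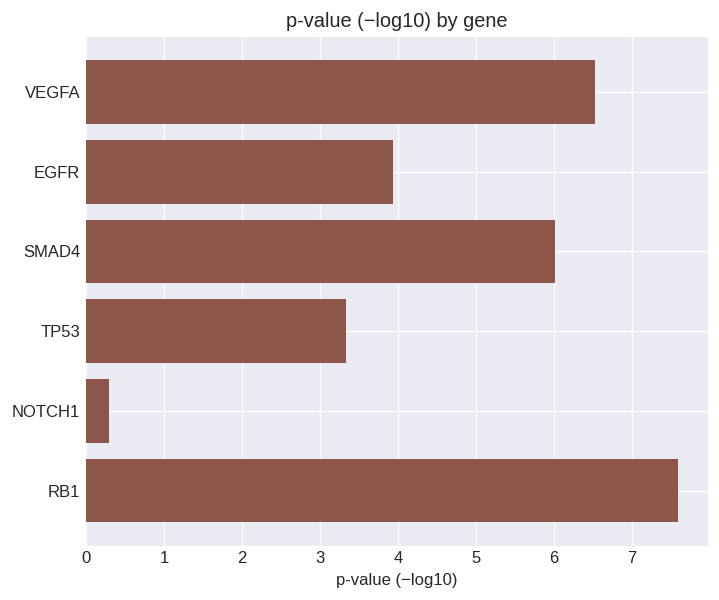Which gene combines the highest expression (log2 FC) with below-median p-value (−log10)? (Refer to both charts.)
EGFR

Chart 2 median p-value (−log10) ≈ 5; below-median genes: EGFR, TP53, NOTCH1. Among those, EGFR has the highest expression (log2 FC) (≈ -1.5).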